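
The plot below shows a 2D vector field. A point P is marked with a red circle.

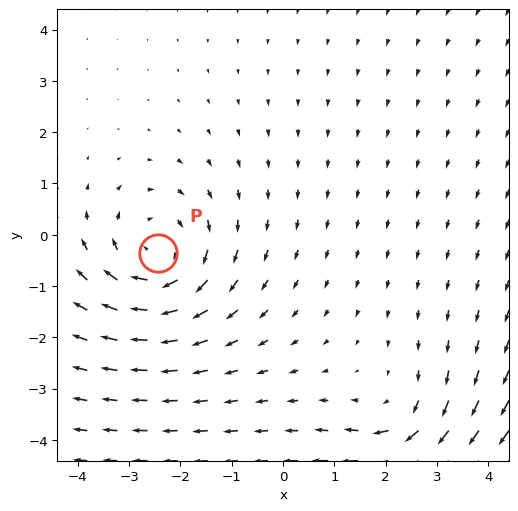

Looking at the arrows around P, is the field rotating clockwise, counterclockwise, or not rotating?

clockwise

Near P at (-2.4, -0.4) the arrows circulate clockwise. The curl (z-component) there is about -4; negative curl means clockwise rotation.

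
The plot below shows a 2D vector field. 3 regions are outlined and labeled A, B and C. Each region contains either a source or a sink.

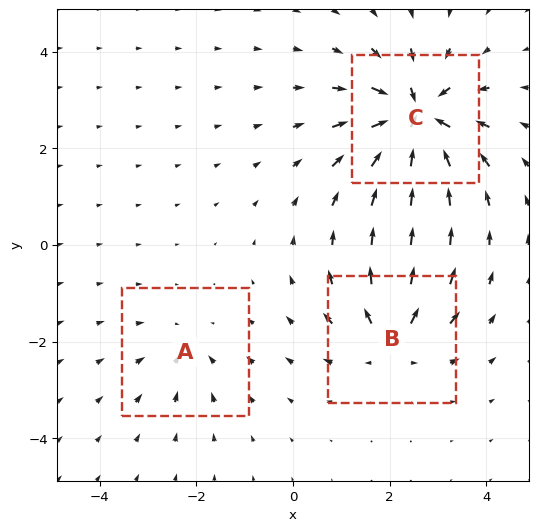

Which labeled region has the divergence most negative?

Divergence at each region's feature centre — A: about -2, B: about +4, C: about -6. Region C is most negative.

C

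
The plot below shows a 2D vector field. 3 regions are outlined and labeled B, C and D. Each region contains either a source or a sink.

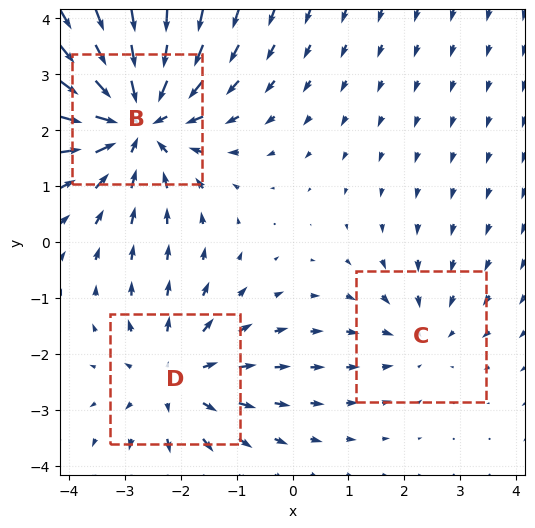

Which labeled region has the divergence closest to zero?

Divergence at each region's feature centre — B: about -4, C: about -2, D: about +3. Region C is closest to zero.

C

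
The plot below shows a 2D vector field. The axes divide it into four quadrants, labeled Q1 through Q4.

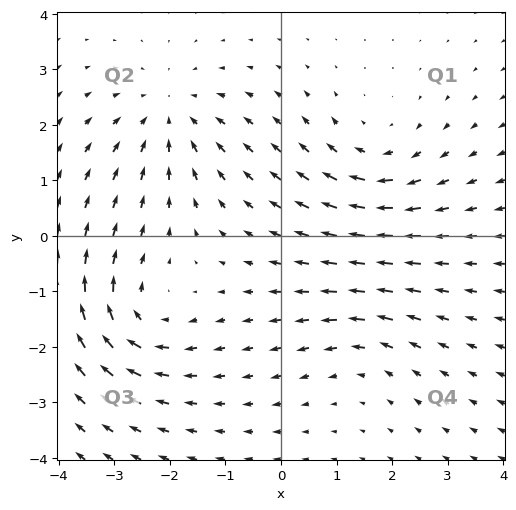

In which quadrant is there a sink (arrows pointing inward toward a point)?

Q2

The sink sits at approximately (-2.0, 2.2), which lies in quadrant Q2. The divergence there is about -4, negative as expected for a sink.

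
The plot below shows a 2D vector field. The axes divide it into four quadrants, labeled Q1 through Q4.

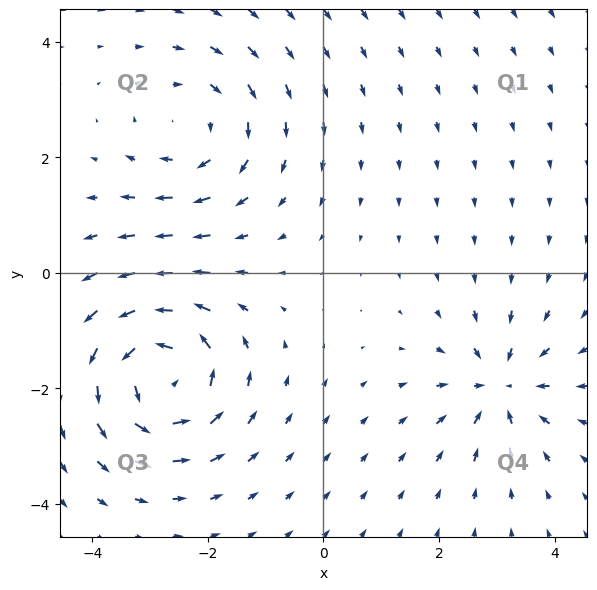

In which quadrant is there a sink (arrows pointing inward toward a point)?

Q4

The sink sits at approximately (3.1, -2.0), which lies in quadrant Q4. The divergence there is about -3, negative as expected for a sink.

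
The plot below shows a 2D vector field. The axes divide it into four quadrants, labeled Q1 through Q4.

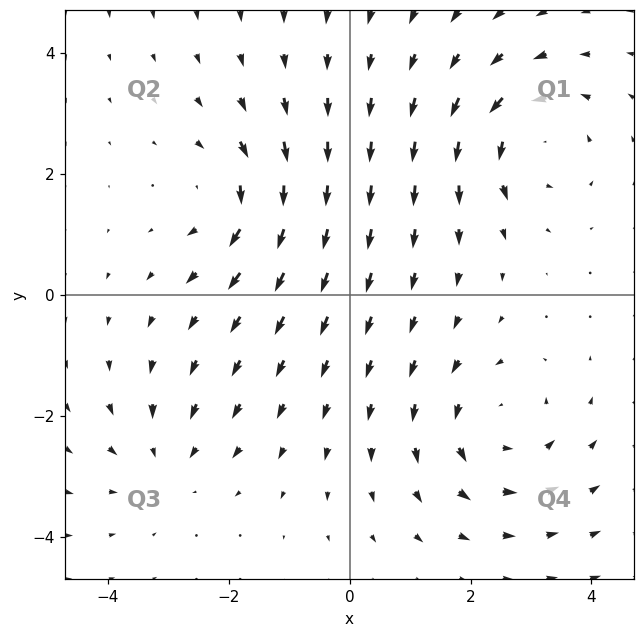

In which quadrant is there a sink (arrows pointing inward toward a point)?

Q3

The sink sits at approximately (-3.1, -2.7), which lies in quadrant Q3. The divergence there is about -3, negative as expected for a sink.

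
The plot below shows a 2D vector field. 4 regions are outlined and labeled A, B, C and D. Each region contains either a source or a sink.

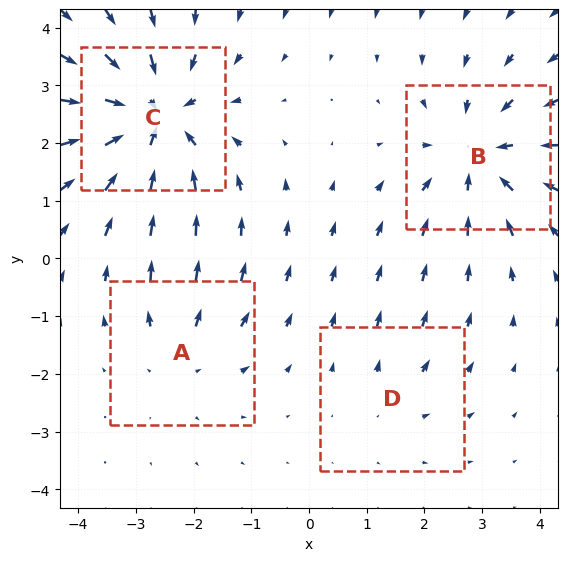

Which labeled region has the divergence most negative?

Divergence at each region's feature centre — A: about +3, B: about -5, C: about -6, D: about +2. Region C is most negative.

C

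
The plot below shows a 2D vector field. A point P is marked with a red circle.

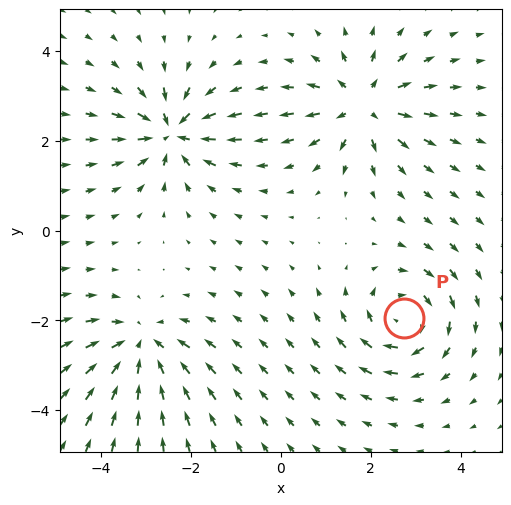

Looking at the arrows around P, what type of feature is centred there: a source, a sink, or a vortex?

vortex

At P (2.7, -1.9) the arrows circulate clockwise. Divergence ≈0, curl about -5 — near-zero divergence with nonzero curl is a vortex.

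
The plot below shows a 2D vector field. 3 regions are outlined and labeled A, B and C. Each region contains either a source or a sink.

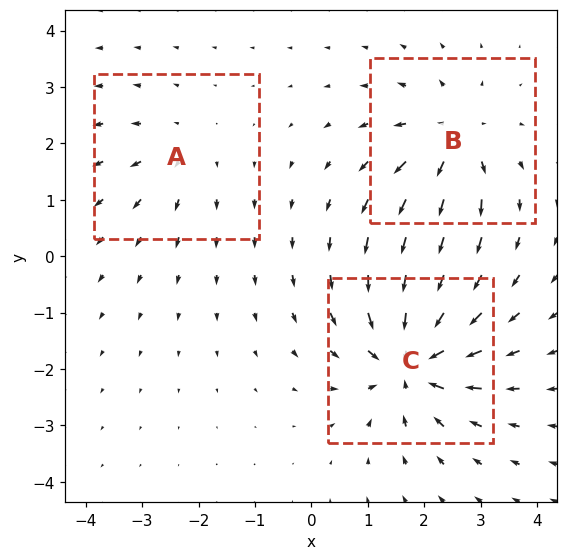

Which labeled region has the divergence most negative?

C

Divergence at each region's feature centre — A: about +2, B: about +4, C: about -6. Region C is most negative.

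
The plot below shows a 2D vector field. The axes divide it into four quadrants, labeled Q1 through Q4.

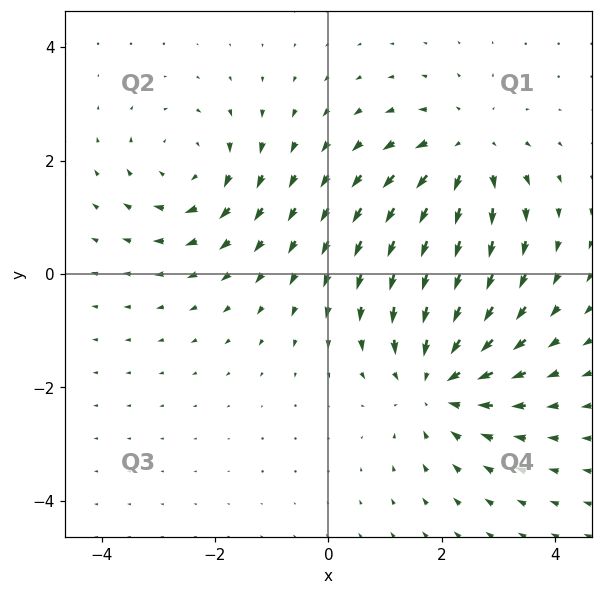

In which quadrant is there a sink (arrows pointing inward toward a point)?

The sink sits at approximately (1.9, -1.9), which lies in quadrant Q4. The divergence there is about -4, negative as expected for a sink.

Q4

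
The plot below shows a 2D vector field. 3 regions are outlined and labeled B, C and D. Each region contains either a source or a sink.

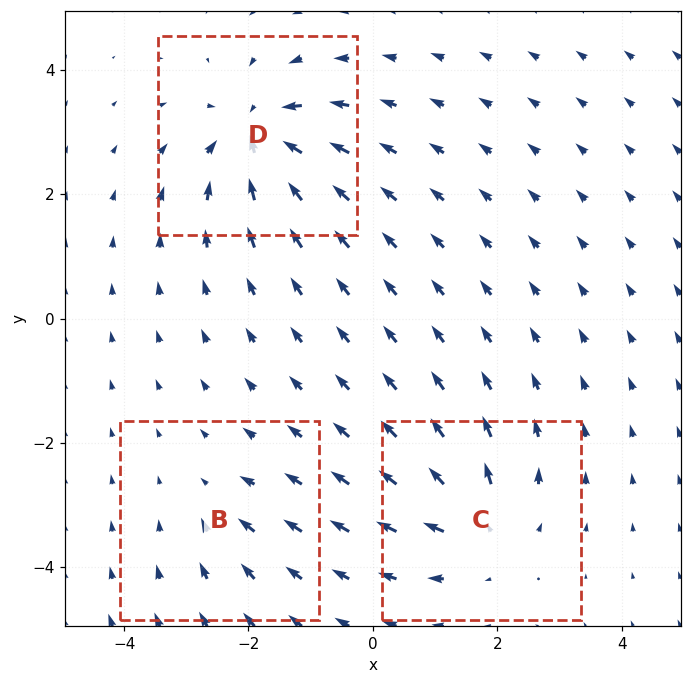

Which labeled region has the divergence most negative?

D

Divergence at each region's feature centre — B: about -2, C: about +4, D: about -6. Region D is most negative.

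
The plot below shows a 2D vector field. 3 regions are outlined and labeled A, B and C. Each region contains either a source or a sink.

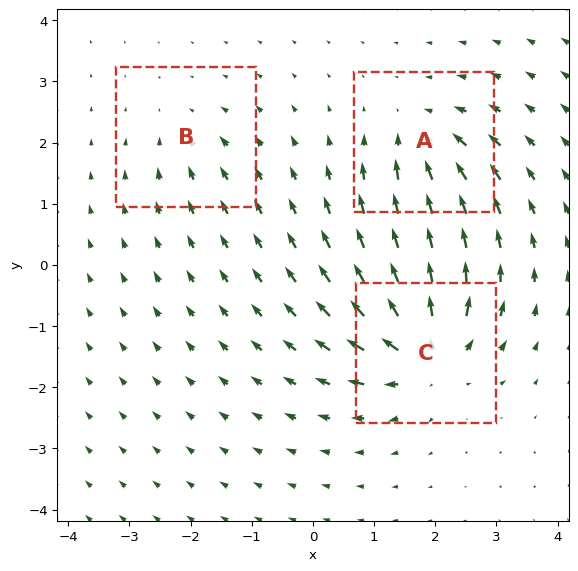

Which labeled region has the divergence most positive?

C

Divergence at each region's feature centre — A: about -4, B: about -2, C: about +6. Region C is most positive.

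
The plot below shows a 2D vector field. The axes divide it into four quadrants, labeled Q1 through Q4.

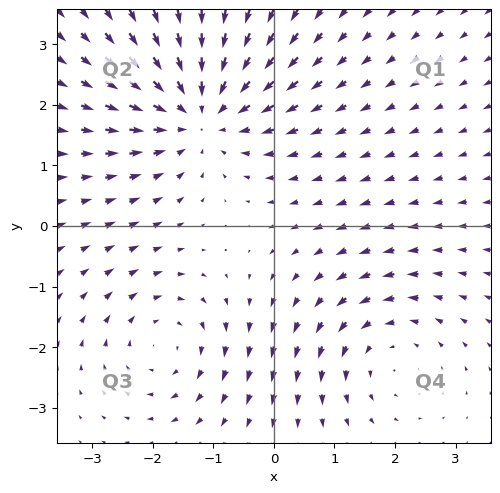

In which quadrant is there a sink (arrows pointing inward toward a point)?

Q2

The sink sits at approximately (-1.2, 1.9), which lies in quadrant Q2. The divergence there is about -4, negative as expected for a sink.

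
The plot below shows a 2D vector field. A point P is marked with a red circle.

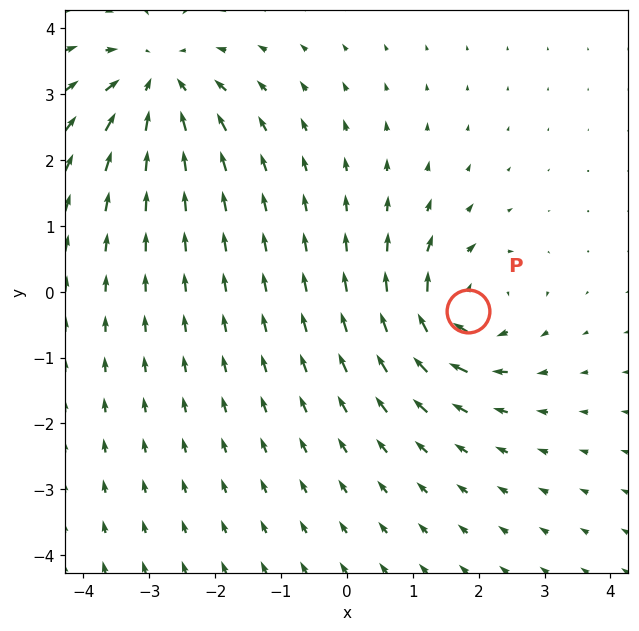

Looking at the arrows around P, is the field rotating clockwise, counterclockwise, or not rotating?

clockwise

Near P at (1.8, -0.3) the arrows circulate clockwise. The curl (z-component) there is about -6; negative curl means clockwise rotation.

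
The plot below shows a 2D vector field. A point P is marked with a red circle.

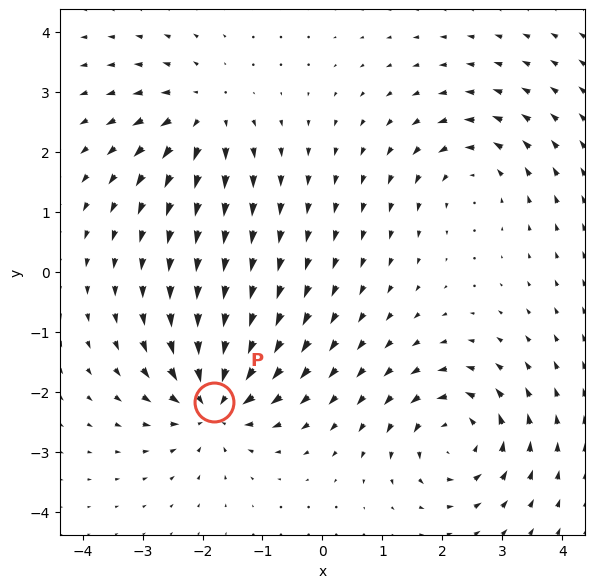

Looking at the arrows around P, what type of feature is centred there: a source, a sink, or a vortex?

At P (-1.8, -2.2) the arrows converge inward. Divergence about -5, curl ≈0 — negative divergence with near-zero curl is a sink.

sink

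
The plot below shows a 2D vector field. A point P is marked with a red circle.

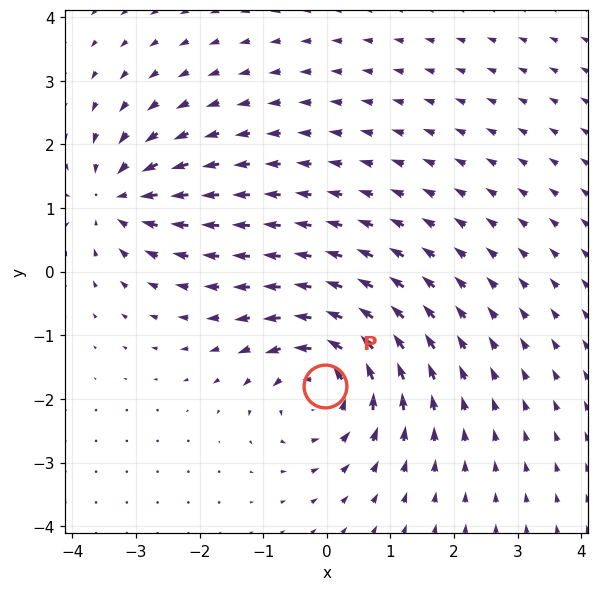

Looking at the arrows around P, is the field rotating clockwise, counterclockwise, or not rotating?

counterclockwise

Near P at (-0.0, -1.8) the arrows circulate counterclockwise. The curl (z-component) there is about +4; positive curl means counterclockwise rotation.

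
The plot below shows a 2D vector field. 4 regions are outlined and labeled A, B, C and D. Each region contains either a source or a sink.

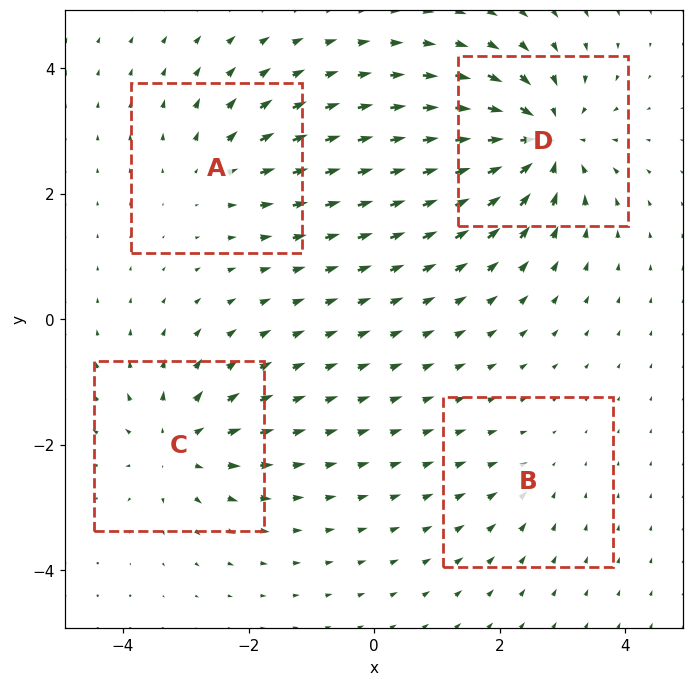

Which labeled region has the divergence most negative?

D

Divergence at each region's feature centre — A: about +4, B: about -2, C: about +5, D: about -7. Region D is most negative.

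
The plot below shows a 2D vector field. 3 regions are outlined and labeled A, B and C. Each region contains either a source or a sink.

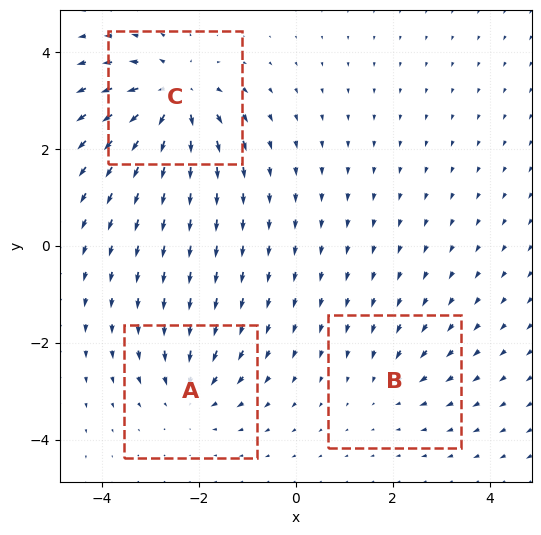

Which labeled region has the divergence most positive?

C

Divergence at each region's feature centre — A: about -3, B: about -2, C: about +5. Region C is most positive.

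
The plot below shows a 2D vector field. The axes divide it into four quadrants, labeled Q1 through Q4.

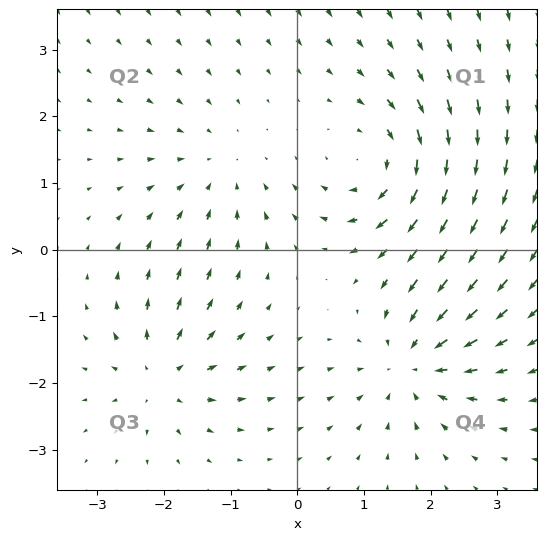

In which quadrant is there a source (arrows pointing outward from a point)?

The source sits at approximately (-2.0, -1.9), which lies in quadrant Q3. The divergence there is about +4, positive as expected for a source.

Q3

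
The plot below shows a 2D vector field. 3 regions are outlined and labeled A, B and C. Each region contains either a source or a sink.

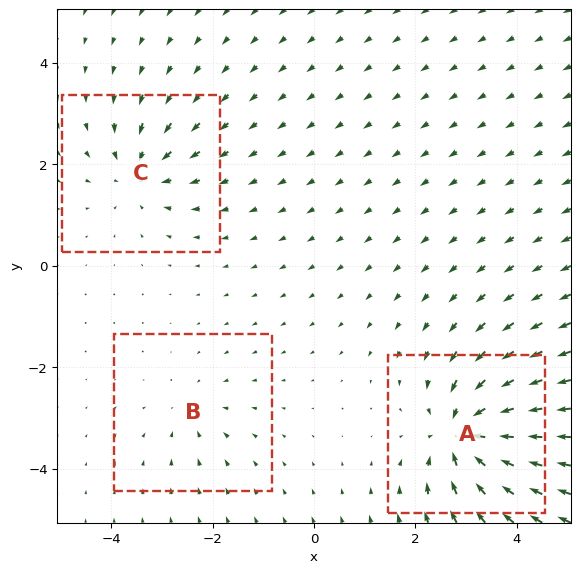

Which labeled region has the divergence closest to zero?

Divergence at each region's feature centre — A: about -6, B: about -2, C: about -4. Region B is closest to zero.

B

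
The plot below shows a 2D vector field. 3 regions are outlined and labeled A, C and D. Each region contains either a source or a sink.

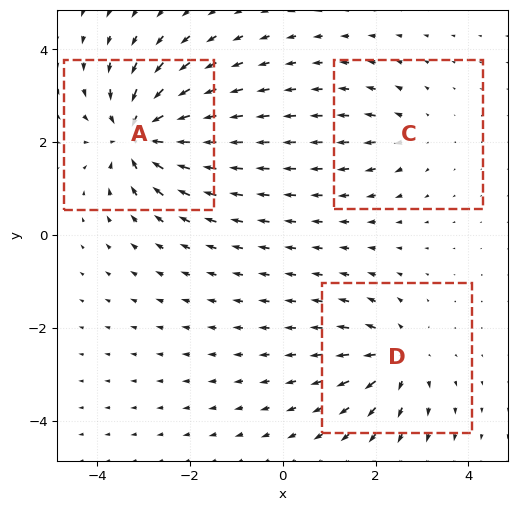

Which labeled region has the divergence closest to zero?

C

Divergence at each region's feature centre — A: about -7, C: about +3, D: about +4. Region C is closest to zero.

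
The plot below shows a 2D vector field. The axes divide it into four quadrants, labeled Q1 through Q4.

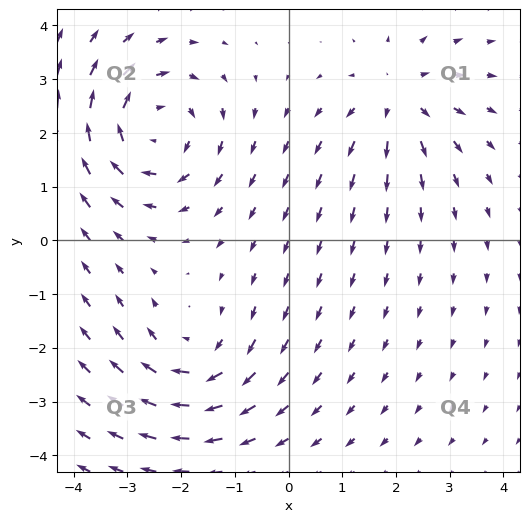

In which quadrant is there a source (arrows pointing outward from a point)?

The source sits at approximately (2.0, 2.6), which lies in quadrant Q1. The divergence there is about +3, positive as expected for a source.

Q1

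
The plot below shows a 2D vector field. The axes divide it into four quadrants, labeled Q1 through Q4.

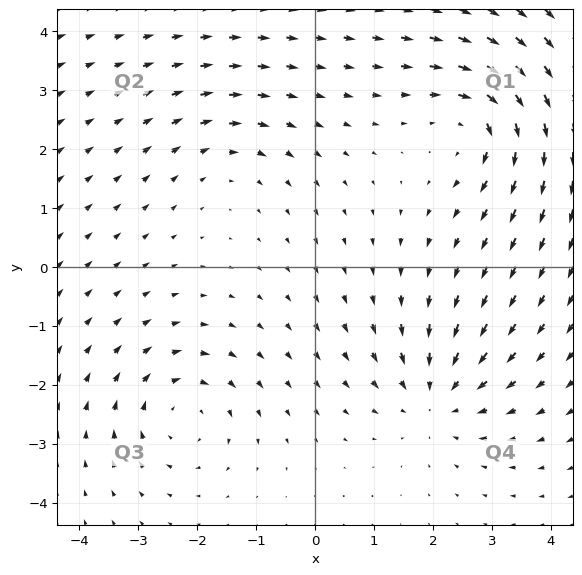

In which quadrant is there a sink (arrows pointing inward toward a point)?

The sink sits at approximately (2.1, -2.2), which lies in quadrant Q4. The divergence there is about -4, negative as expected for a sink.

Q4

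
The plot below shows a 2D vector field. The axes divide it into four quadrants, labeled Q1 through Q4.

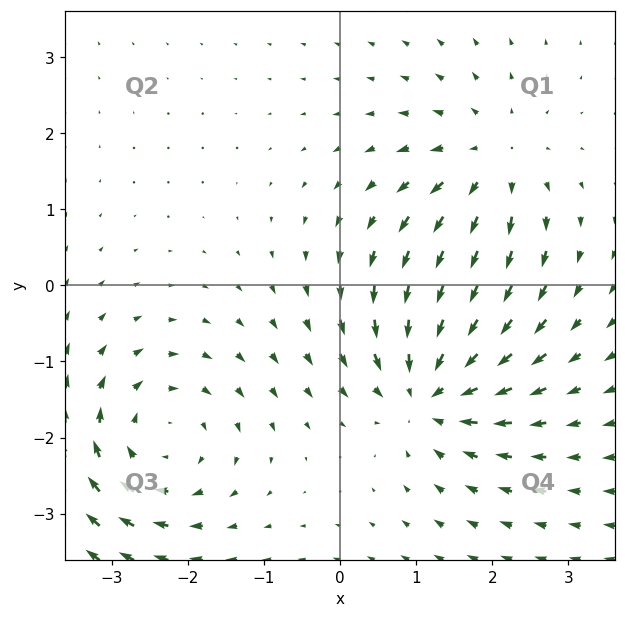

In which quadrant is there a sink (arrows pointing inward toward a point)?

The sink sits at approximately (1.2, -1.4), which lies in quadrant Q4. The divergence there is about -6, negative as expected for a sink.

Q4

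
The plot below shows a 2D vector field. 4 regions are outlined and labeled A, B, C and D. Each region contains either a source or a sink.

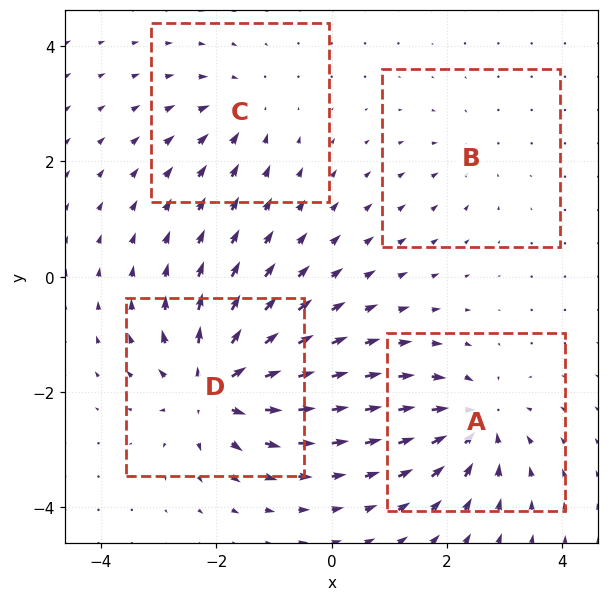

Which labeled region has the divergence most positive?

Divergence at each region's feature centre — A: about -6, B: about -2, C: about -4, D: about +8. Region D is most positive.

D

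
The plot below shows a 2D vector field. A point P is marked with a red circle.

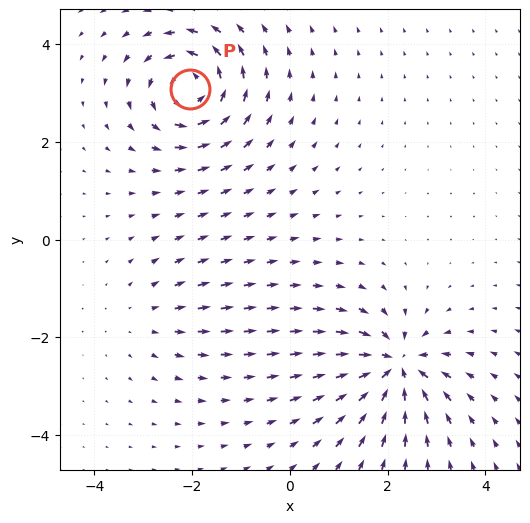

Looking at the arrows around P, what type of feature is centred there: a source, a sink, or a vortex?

vortex

At P (-2.0, 3.1) the arrows circulate counterclockwise. Divergence ≈0, curl about +6 — near-zero divergence with nonzero curl is a vortex.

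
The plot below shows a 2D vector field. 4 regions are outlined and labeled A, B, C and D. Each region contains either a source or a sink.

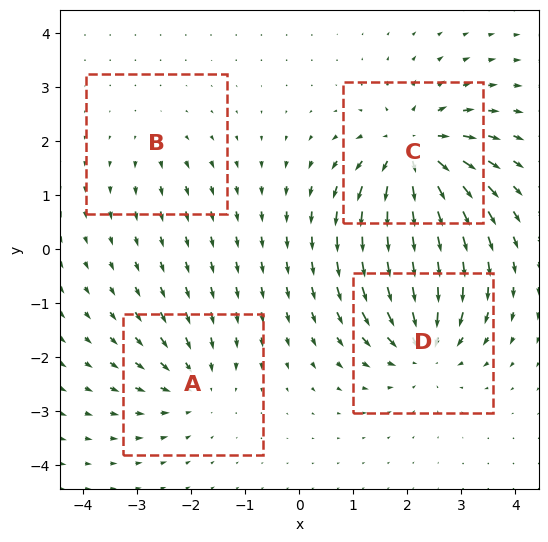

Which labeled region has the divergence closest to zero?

Divergence at each region's feature centre — A: about -4, B: about +2, C: about +7, D: about -6. Region B is closest to zero.

B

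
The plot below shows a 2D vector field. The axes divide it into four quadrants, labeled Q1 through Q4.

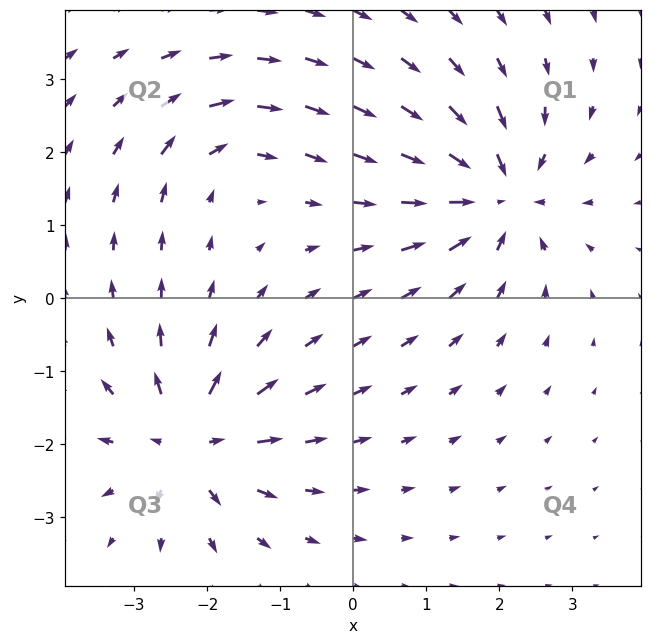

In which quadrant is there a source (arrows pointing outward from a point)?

Q3

The source sits at approximately (-2.2, -2.0), which lies in quadrant Q3. The divergence there is about +6, positive as expected for a source.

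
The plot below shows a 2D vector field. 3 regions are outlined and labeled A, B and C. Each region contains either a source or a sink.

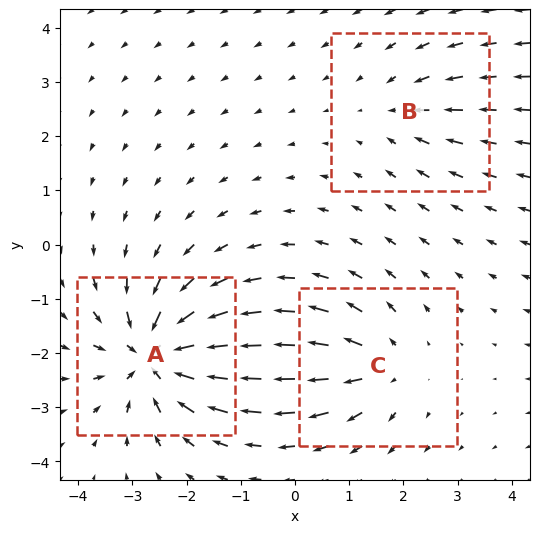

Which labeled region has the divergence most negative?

Divergence at each region's feature centre — A: about -6, B: about -2, C: about +4. Region A is most negative.

A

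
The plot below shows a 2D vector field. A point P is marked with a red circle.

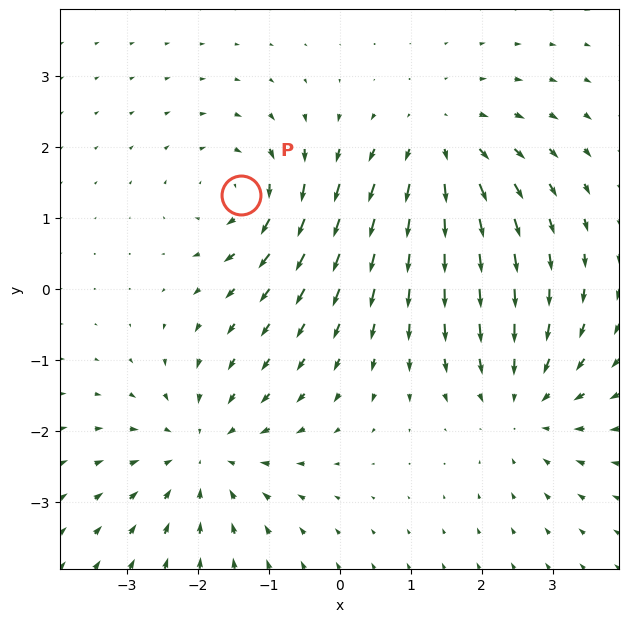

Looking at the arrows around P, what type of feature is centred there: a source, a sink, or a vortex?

vortex

At P (-1.4, 1.3) the arrows circulate clockwise. Divergence ≈0, curl about -4 — near-zero divergence with nonzero curl is a vortex.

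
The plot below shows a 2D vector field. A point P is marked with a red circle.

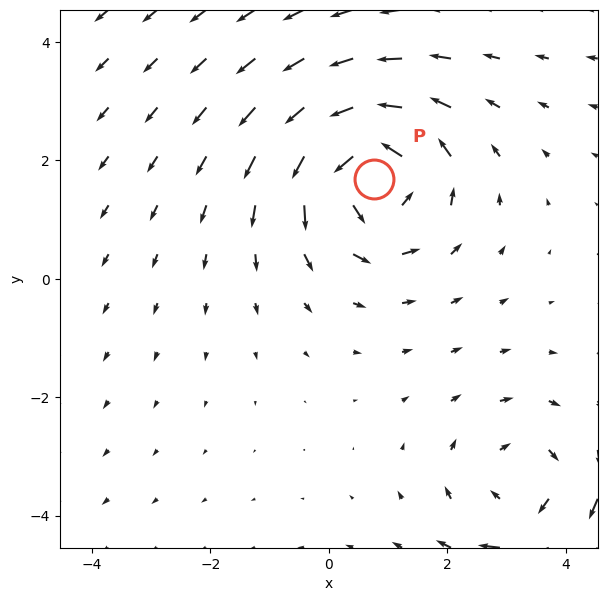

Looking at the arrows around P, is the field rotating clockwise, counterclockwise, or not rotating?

counterclockwise

Near P at (0.8, 1.7) the arrows circulate counterclockwise. The curl (z-component) there is about +5; positive curl means counterclockwise rotation.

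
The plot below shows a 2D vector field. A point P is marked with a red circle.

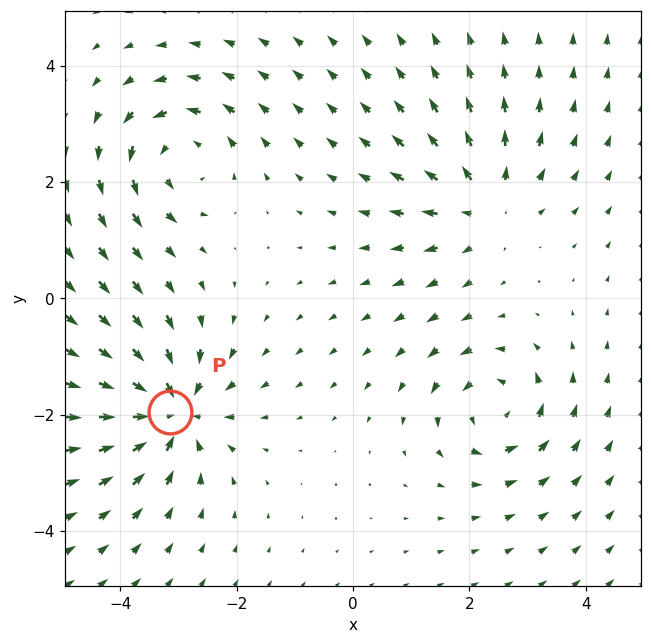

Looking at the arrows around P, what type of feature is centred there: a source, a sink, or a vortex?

At P (-3.1, -1.9) the arrows converge inward. Divergence about -5, curl ≈0 — negative divergence with near-zero curl is a sink.

sink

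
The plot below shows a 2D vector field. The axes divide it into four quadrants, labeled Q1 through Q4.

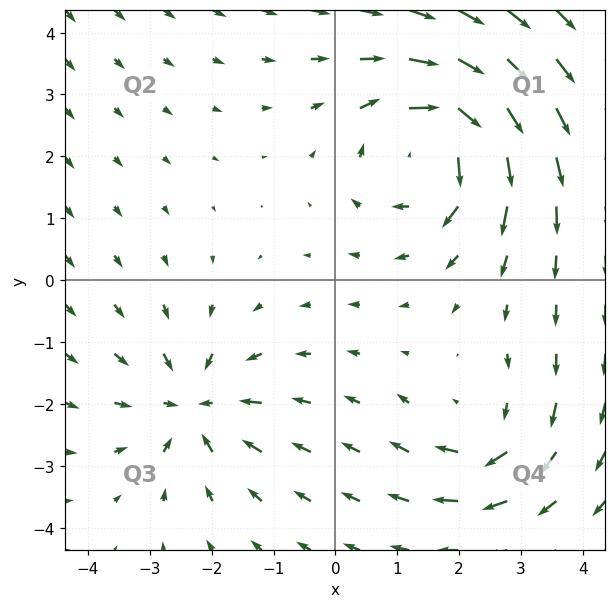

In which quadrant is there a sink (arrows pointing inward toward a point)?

Q3

The sink sits at approximately (-2.3, -2.0), which lies in quadrant Q3. The divergence there is about -4, negative as expected for a sink.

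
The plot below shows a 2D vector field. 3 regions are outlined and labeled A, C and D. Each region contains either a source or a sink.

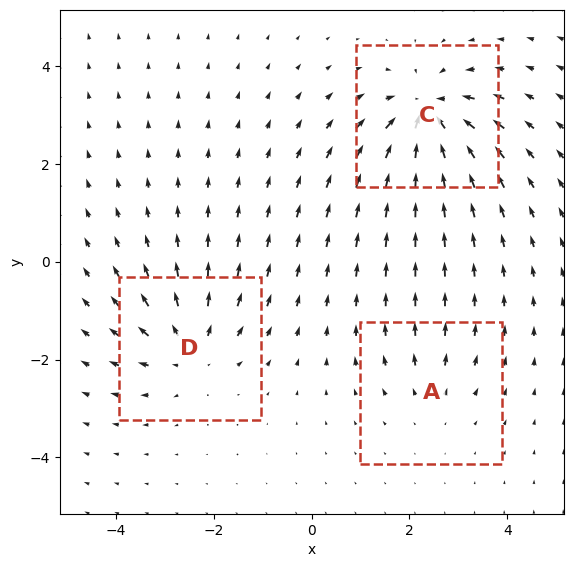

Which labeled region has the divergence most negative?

C

Divergence at each region's feature centre — A: about +2, C: about -5, D: about +4. Region C is most negative.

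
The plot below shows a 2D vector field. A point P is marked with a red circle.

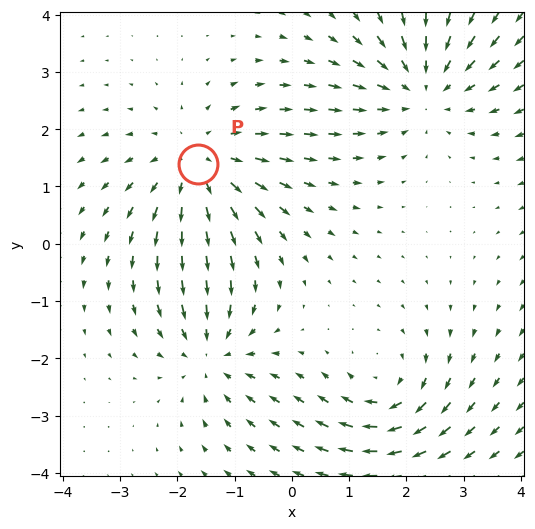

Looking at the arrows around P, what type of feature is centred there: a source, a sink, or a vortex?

At P (-1.6, 1.4) the arrows spread outward. Divergence about +4, curl ≈0 — positive divergence with near-zero curl is a source.

source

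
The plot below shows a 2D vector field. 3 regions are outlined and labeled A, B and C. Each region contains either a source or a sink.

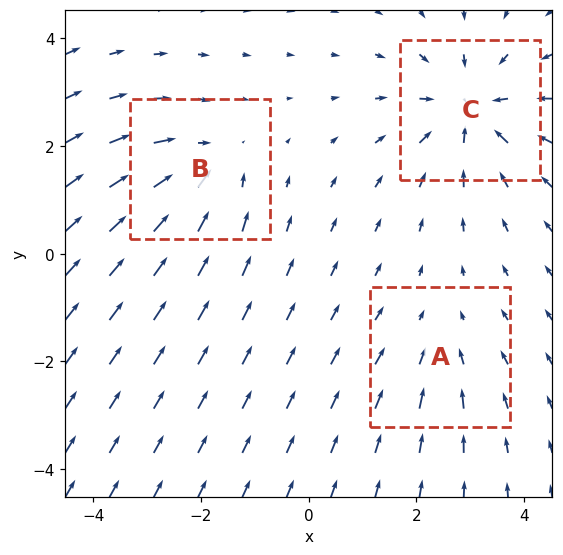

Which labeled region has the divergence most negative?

C

Divergence at each region's feature centre — A: about -2, B: about -3, C: about -4. Region C is most negative.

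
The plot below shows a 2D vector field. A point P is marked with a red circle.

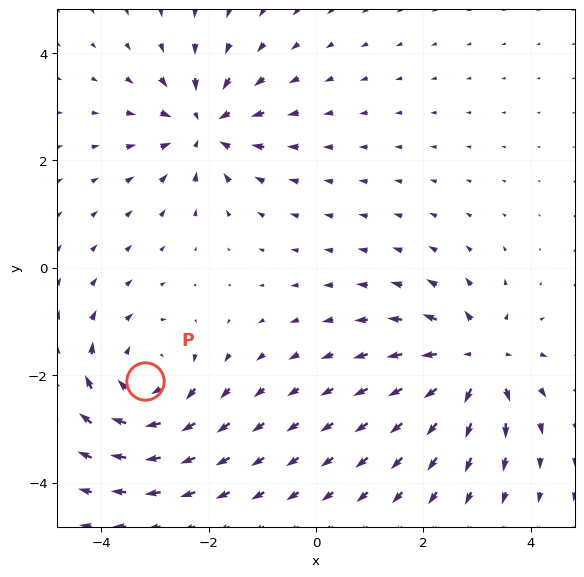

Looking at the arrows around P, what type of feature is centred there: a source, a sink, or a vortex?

vortex

At P (-3.2, -2.1) the arrows circulate clockwise. Divergence ≈0, curl about -5 — near-zero divergence with nonzero curl is a vortex.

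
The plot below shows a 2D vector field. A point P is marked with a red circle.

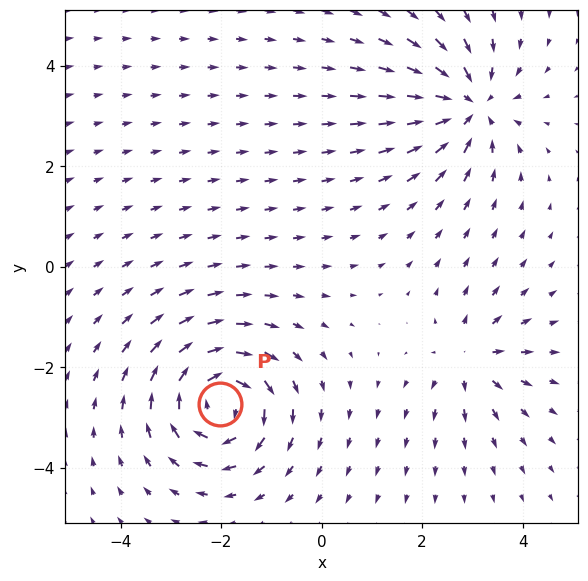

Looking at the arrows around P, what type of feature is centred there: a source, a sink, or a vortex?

At P (-2.0, -2.7) the arrows circulate clockwise. Divergence ≈0, curl about -6 — near-zero divergence with nonzero curl is a vortex.

vortex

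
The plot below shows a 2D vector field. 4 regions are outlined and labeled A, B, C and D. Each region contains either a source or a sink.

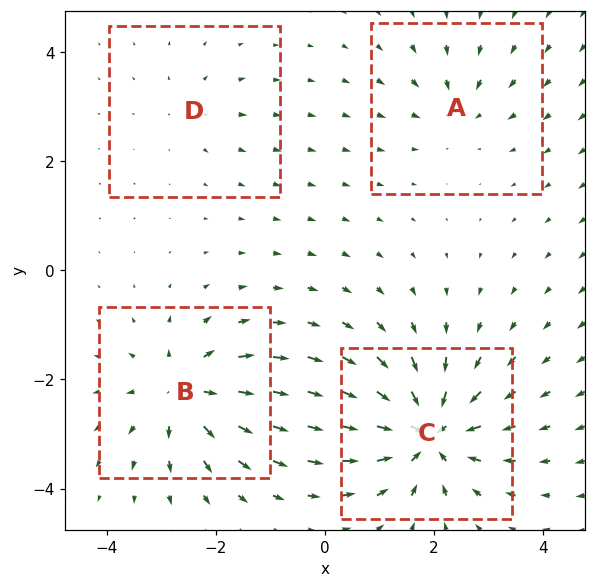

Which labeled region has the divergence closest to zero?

D

Divergence at each region's feature centre — A: about -4, B: about +6, C: about -8, D: about +2. Region D is closest to zero.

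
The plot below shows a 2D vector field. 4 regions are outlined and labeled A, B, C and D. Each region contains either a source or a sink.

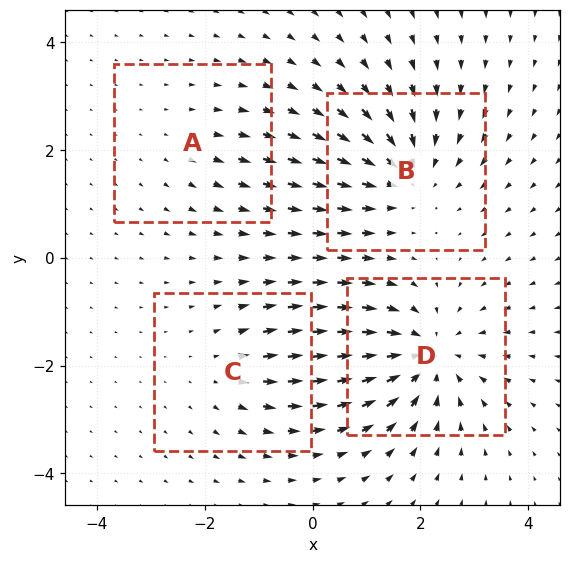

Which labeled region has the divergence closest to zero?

Divergence at each region's feature centre — A: about +2, B: about -5, C: about +3, D: about -6. Region A is closest to zero.

A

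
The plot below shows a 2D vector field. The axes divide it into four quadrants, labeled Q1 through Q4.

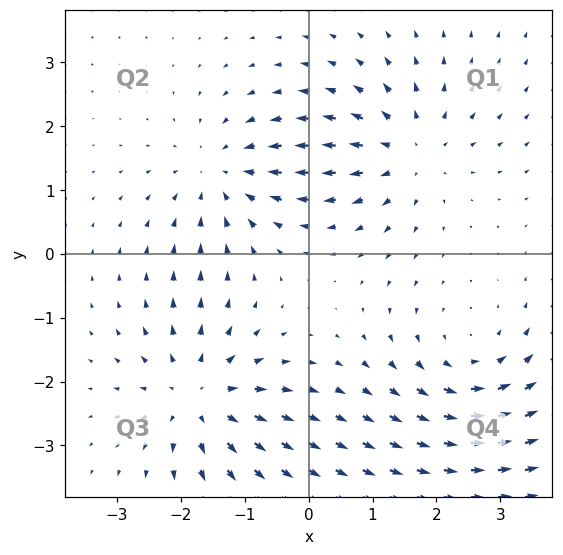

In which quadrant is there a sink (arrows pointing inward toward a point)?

Q2

The sink sits at approximately (-1.3, 1.2), which lies in quadrant Q2. The divergence there is about -4, negative as expected for a sink.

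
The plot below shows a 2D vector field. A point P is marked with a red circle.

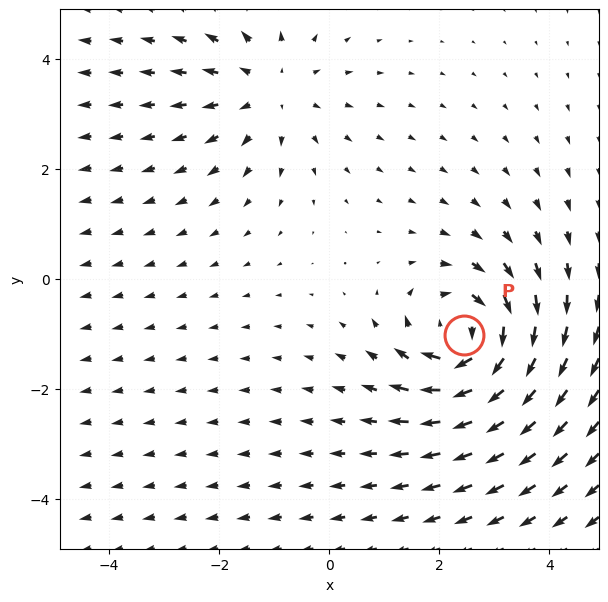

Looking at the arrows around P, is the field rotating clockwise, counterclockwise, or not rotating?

clockwise

Near P at (2.4, -1.0) the arrows circulate clockwise. The curl (z-component) there is about -4; negative curl means clockwise rotation.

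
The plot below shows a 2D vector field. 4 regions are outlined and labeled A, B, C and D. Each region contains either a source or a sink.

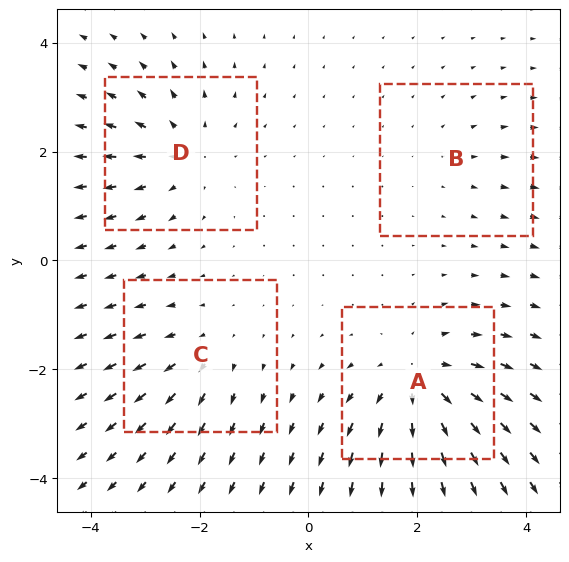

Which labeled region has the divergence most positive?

A

Divergence at each region's feature centre — A: about +6, B: about +2, C: about +3, D: about +4. Region A is most positive.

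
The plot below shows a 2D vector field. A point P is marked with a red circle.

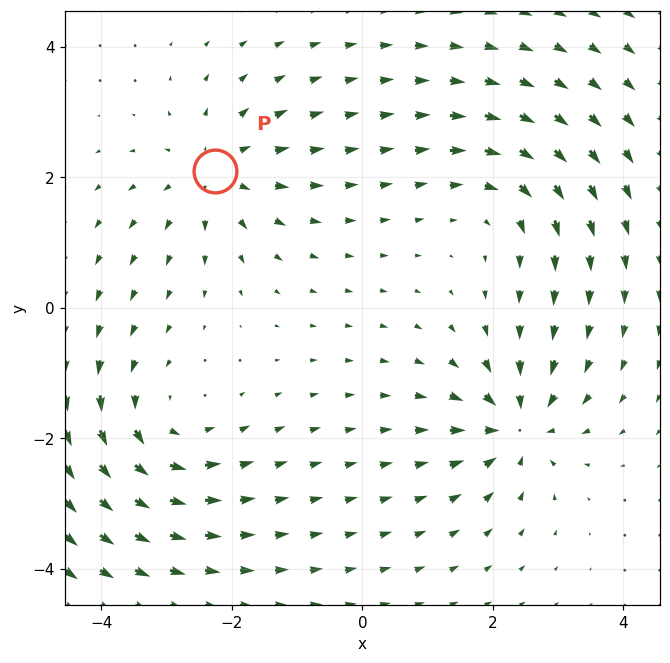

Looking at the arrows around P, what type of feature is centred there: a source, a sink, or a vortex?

At P (-2.3, 2.1) the arrows spread outward. Divergence about +3, curl ≈0 — positive divergence with near-zero curl is a source.

source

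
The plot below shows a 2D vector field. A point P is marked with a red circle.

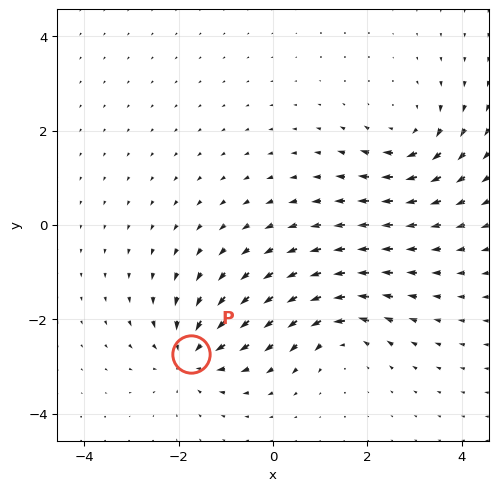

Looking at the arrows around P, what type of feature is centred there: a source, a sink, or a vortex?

At P (-1.7, -2.7) the arrows converge inward. Divergence about -6, curl ≈0 — negative divergence with near-zero curl is a sink.

sink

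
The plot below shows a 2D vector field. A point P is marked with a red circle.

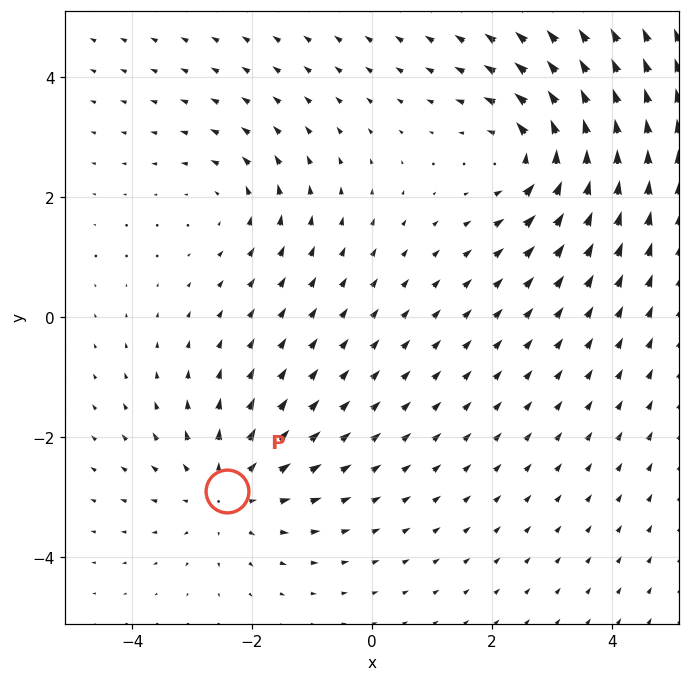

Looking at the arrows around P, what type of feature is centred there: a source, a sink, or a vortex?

source

At P (-2.4, -2.9) the arrows spread outward. Divergence about +4, curl ≈0 — positive divergence with near-zero curl is a source.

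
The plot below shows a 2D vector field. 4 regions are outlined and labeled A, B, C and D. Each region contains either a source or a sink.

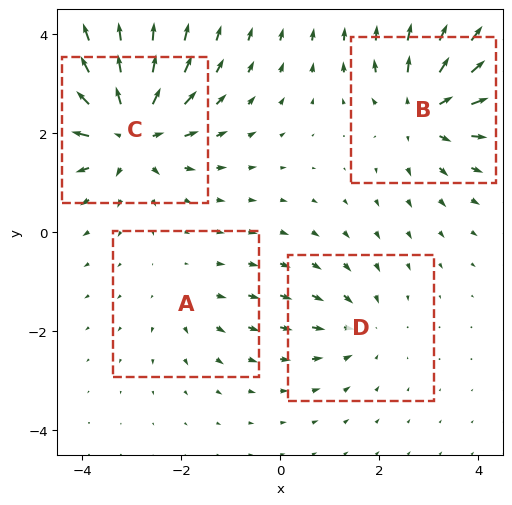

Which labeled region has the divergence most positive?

Divergence at each region's feature centre — A: about +2, B: about +6, C: about +7, D: about -3. Region C is most positive.

C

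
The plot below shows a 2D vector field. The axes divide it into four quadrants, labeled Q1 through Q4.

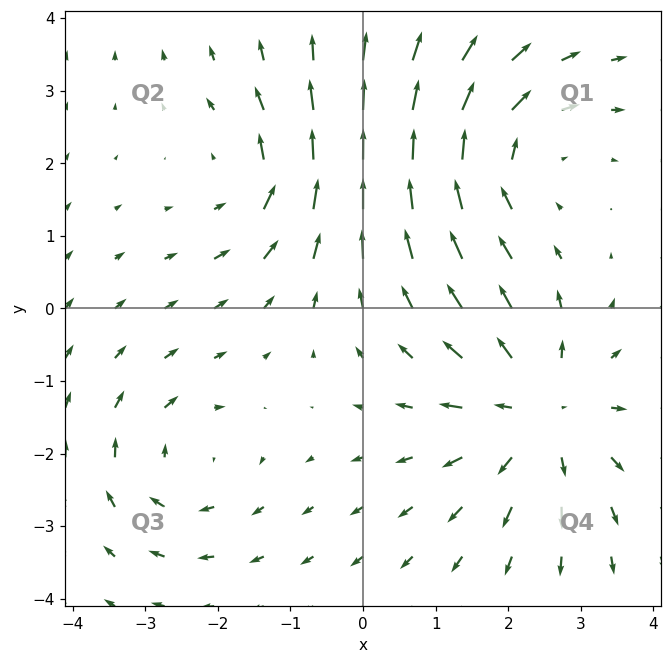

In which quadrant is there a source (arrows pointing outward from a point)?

Q4

The source sits at approximately (2.4, -1.4), which lies in quadrant Q4. The divergence there is about +4, positive as expected for a source.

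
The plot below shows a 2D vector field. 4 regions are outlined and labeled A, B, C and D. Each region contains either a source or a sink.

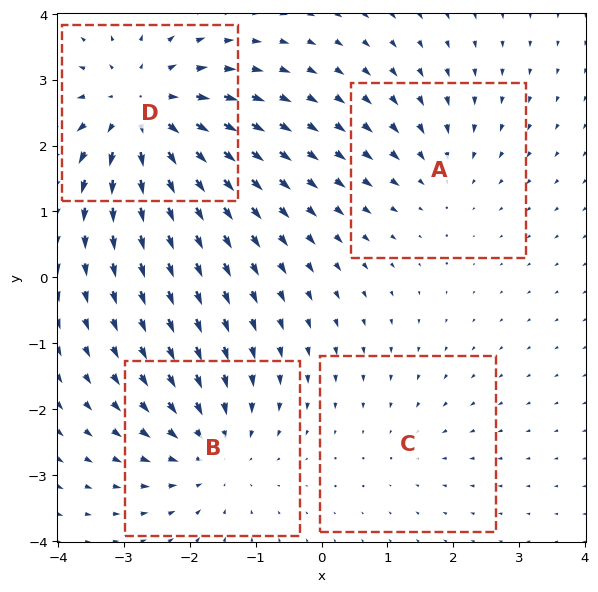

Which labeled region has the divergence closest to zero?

C

Divergence at each region's feature centre — A: about -3, B: about -4, C: about -2, D: about +6. Region C is closest to zero.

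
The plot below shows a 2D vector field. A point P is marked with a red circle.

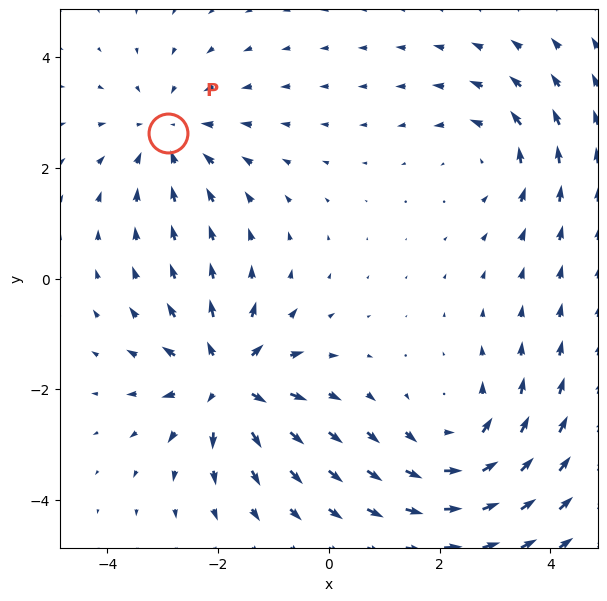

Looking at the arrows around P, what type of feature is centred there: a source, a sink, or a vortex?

At P (-2.9, 2.6) the arrows converge inward. Divergence about -3, curl ≈0 — negative divergence with near-zero curl is a sink.

sink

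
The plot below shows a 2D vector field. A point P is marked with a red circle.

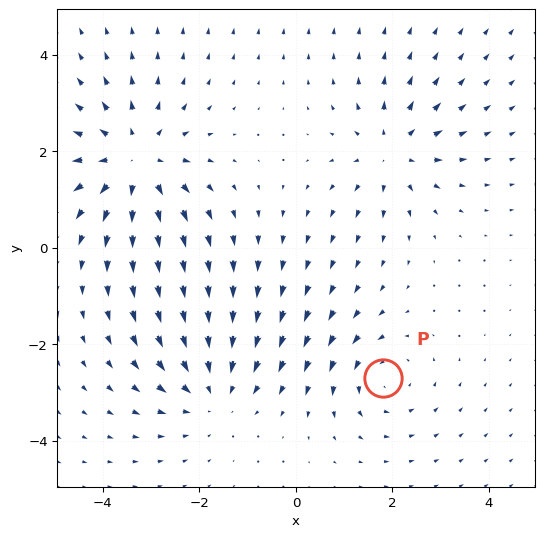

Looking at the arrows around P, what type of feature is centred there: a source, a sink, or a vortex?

At P (1.8, -2.7) the arrows circulate counterclockwise. Divergence ≈0, curl about +3 — near-zero divergence with nonzero curl is a vortex.

vortex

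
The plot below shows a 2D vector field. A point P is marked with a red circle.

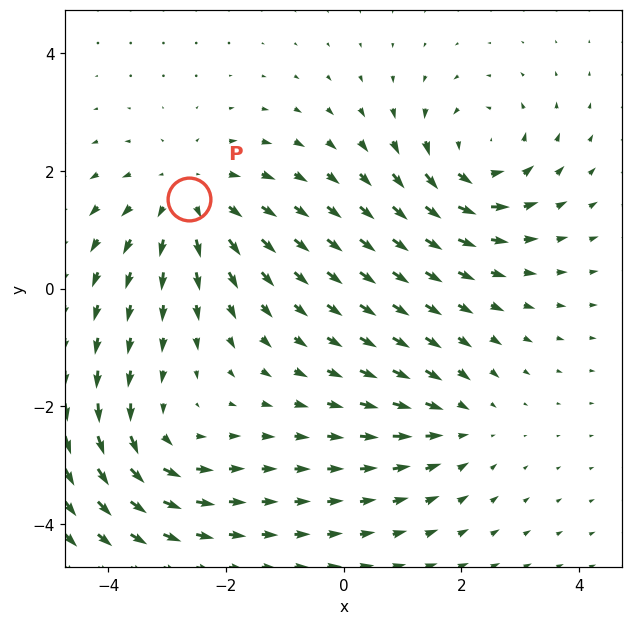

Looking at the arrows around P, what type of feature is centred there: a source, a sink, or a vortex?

source

At P (-2.6, 1.5) the arrows spread outward. Divergence about +3, curl ≈0 — positive divergence with near-zero curl is a source.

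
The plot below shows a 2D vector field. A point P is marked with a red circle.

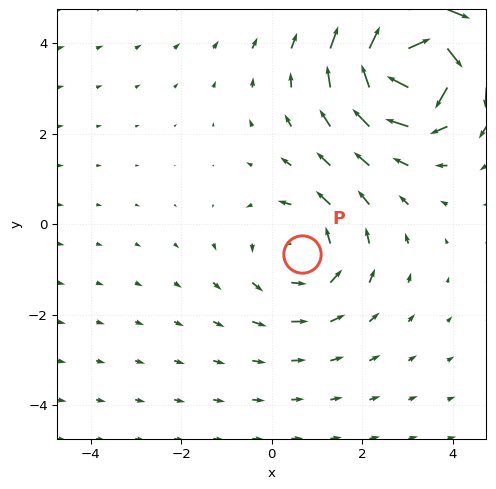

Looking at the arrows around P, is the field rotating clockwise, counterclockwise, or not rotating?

Near P at (0.7, -0.7) the arrows circulate counterclockwise. The curl (z-component) there is about +3; positive curl means counterclockwise rotation.

counterclockwise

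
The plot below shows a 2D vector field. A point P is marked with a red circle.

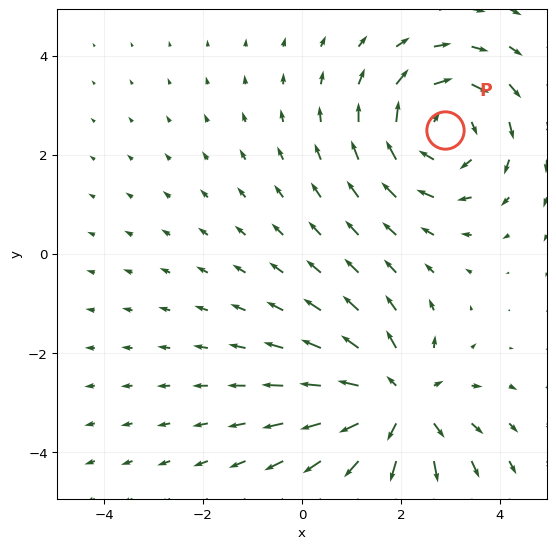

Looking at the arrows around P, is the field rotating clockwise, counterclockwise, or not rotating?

Near P at (2.9, 2.5) the arrows circulate clockwise. The curl (z-component) there is about -3; negative curl means clockwise rotation.

clockwise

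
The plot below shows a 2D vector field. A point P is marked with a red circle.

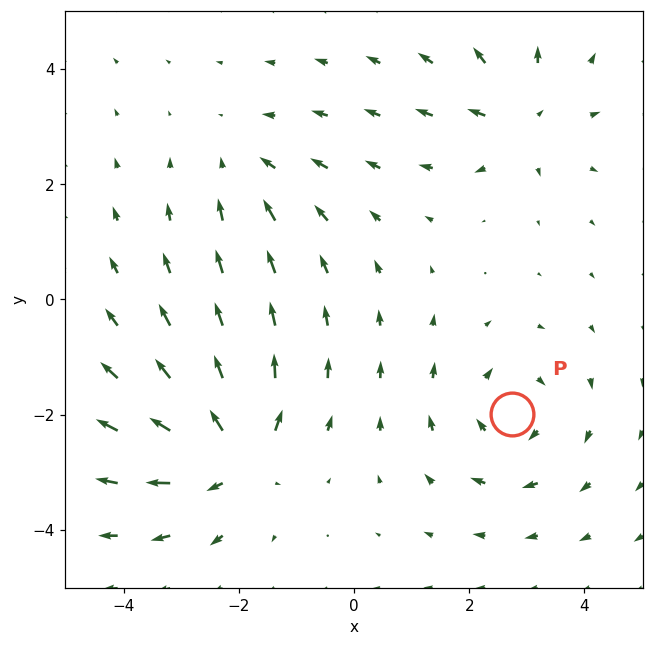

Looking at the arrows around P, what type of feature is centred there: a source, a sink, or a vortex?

At P (2.7, -2.0) the arrows circulate clockwise. Divergence ≈0, curl about -4 — near-zero divergence with nonzero curl is a vortex.

vortex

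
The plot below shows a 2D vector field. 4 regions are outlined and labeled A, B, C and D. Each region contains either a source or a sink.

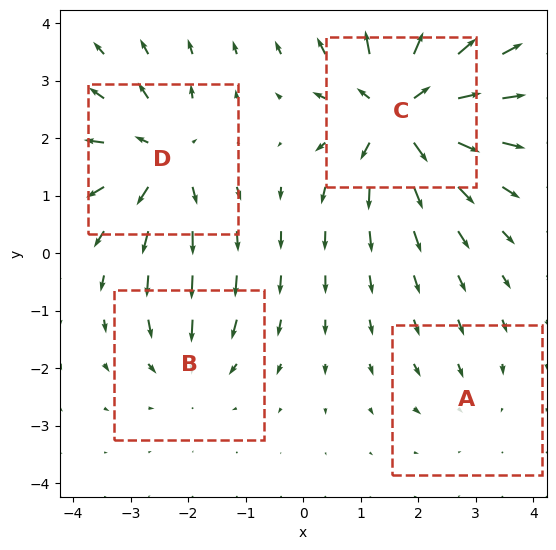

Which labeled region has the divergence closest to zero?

A

Divergence at each region's feature centre — A: about -2, B: about -3, C: about +8, D: about +5. Region A is closest to zero.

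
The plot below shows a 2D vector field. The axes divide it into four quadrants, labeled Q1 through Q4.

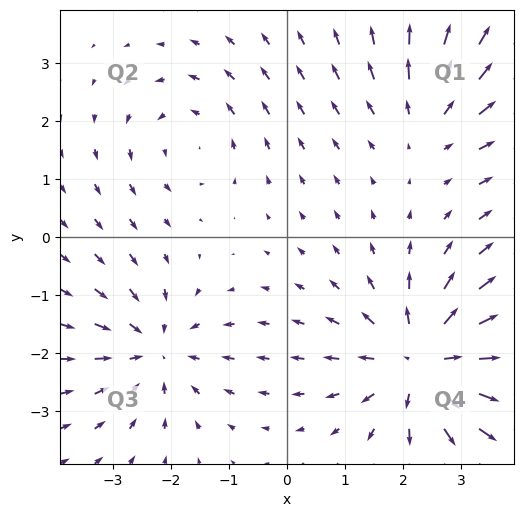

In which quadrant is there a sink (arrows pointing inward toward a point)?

The sink sits at approximately (-2.3, -2.0), which lies in quadrant Q3. The divergence there is about -4, negative as expected for a sink.

Q3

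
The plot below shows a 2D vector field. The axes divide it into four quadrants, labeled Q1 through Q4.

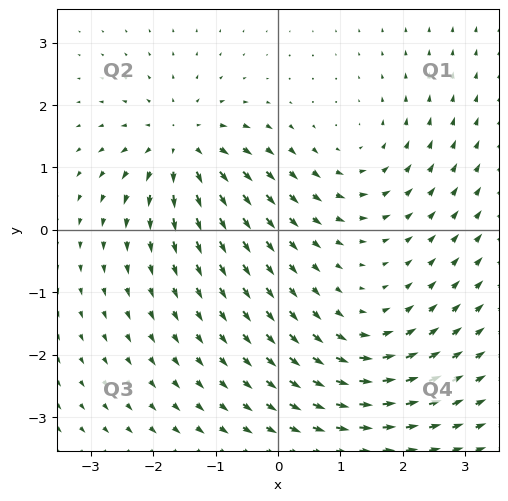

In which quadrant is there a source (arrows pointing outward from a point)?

Q2

The source sits at approximately (-1.5, 1.3), which lies in quadrant Q2. The divergence there is about +6, positive as expected for a source.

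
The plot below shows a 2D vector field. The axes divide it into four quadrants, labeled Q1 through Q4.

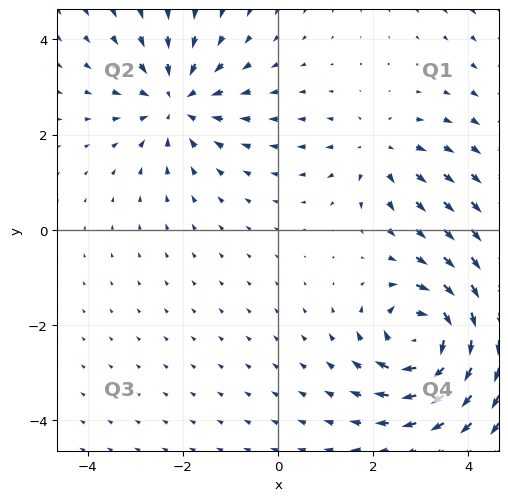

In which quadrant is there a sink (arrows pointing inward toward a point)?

Q2

The sink sits at approximately (-2.1, 2.7), which lies in quadrant Q2. The divergence there is about -4, negative as expected for a sink.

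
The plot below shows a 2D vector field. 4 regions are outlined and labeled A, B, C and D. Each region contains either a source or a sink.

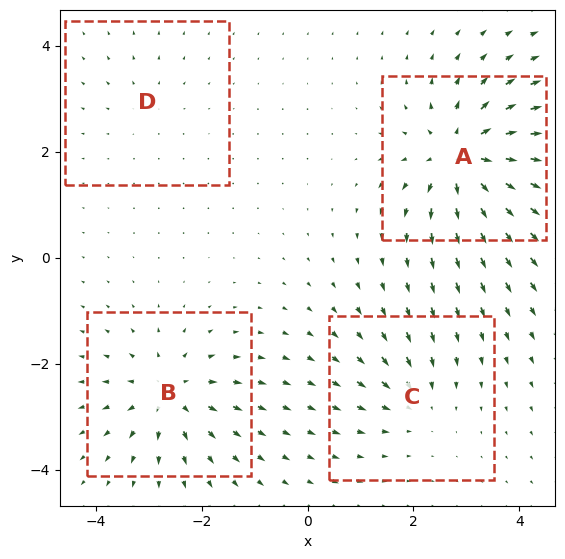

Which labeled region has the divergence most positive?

A

Divergence at each region's feature centre — A: about +9, B: about +6, C: about -4, D: about +2. Region A is most positive.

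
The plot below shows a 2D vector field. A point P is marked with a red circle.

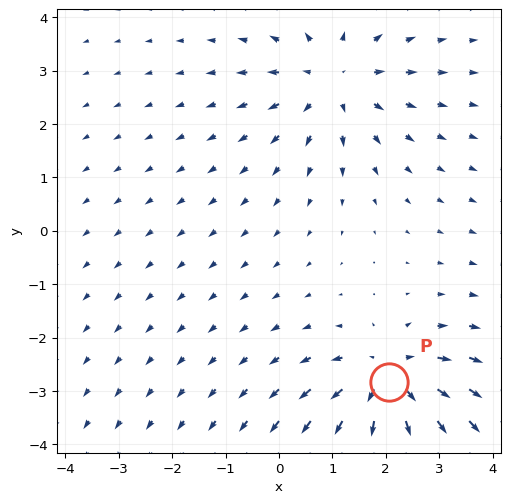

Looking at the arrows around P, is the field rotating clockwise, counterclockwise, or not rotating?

not rotating

Near P at (2.1, -2.8) the arrows show no circulation. The curl there is ≈0.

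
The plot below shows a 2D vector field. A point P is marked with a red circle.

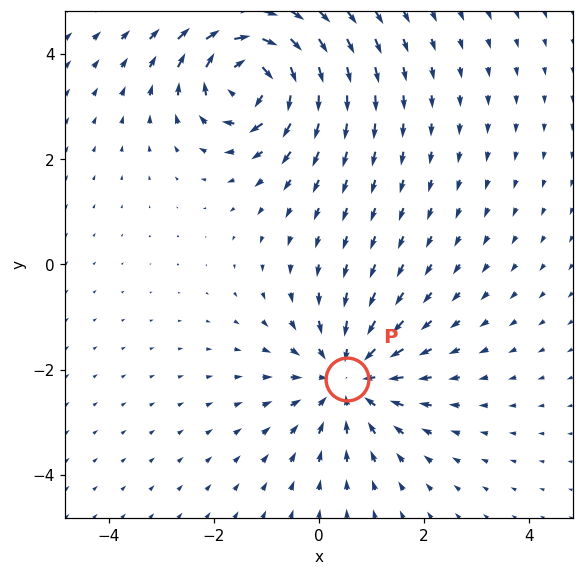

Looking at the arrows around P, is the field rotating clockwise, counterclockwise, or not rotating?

not rotating

Near P at (0.5, -2.2) the arrows show no circulation. The curl there is ≈0.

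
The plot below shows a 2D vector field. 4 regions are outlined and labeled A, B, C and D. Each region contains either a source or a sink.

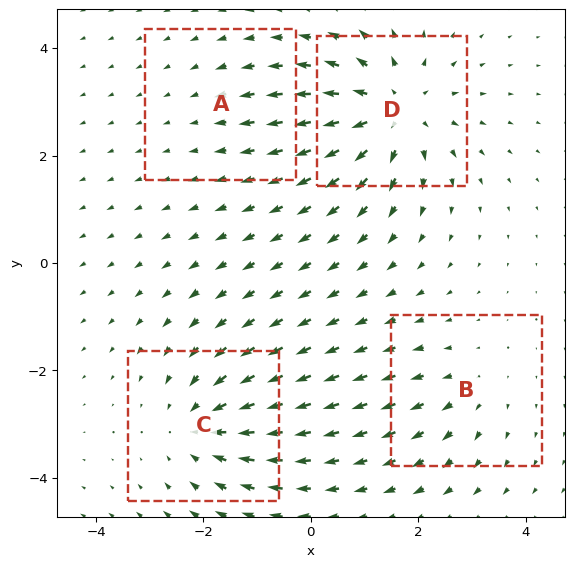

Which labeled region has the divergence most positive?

Divergence at each region's feature centre — A: about -2, B: about +3, C: about -5, D: about +6. Region D is most positive.

D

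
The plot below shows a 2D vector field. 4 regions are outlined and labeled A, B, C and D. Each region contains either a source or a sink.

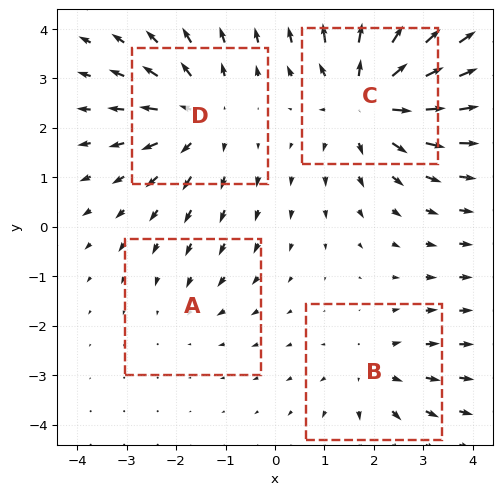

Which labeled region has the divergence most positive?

Divergence at each region's feature centre — A: about -2, B: about +3, C: about +6, D: about +4. Region C is most positive.

C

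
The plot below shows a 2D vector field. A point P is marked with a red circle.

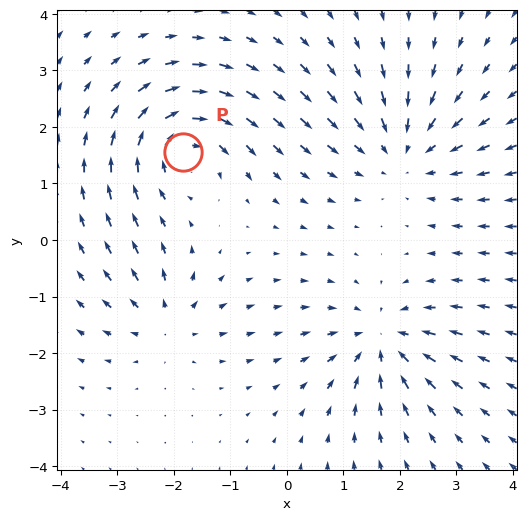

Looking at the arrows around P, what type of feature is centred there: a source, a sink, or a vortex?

vortex

At P (-1.8, 1.6) the arrows circulate clockwise. Divergence ≈0, curl about -6 — near-zero divergence with nonzero curl is a vortex.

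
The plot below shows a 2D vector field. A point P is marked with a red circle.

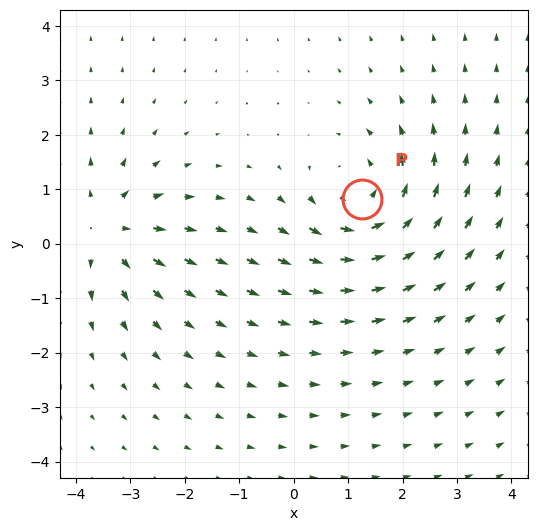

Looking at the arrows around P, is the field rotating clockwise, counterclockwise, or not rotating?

counterclockwise

Near P at (1.2, 0.8) the arrows circulate counterclockwise. The curl (z-component) there is about +5; positive curl means counterclockwise rotation.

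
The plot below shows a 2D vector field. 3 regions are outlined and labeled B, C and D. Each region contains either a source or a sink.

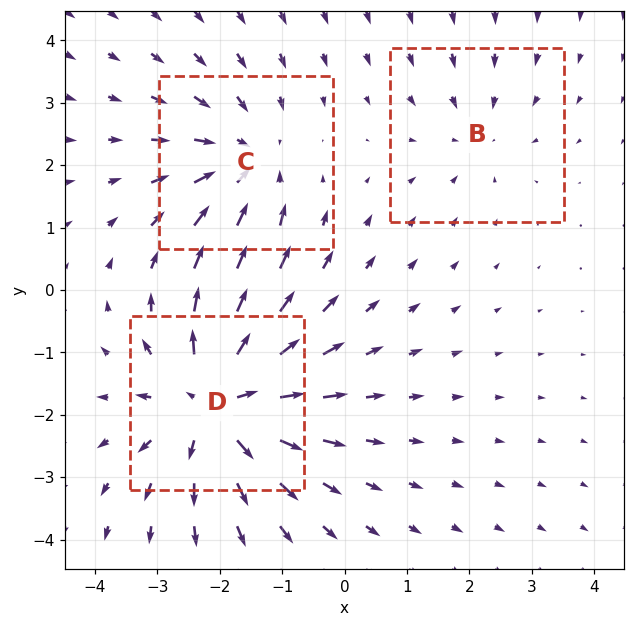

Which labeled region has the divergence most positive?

Divergence at each region's feature centre — B: about -2, C: about -3, D: about +5. Region D is most positive.

D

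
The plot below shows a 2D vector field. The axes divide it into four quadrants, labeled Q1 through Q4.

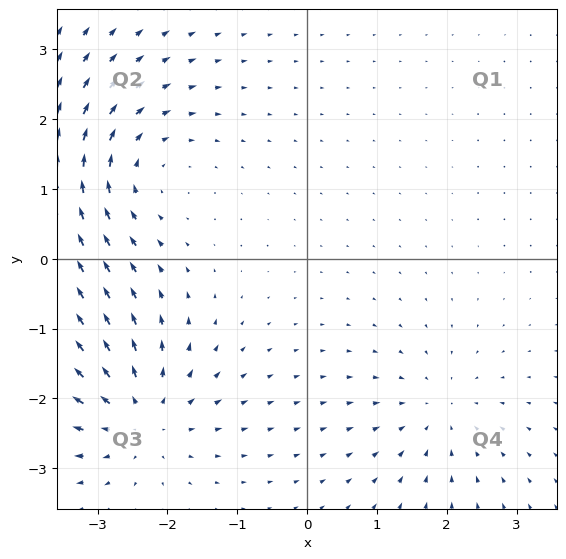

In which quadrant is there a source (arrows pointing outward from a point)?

The source sits at approximately (-2.4, -2.2), which lies in quadrant Q3. The divergence there is about +5, positive as expected for a source.

Q3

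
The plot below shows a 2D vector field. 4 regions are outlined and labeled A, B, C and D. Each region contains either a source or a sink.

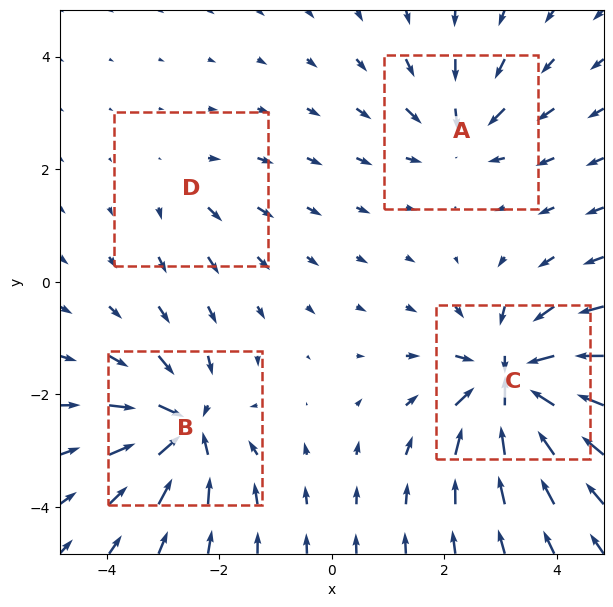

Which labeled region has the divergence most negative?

Divergence at each region's feature centre — A: about -4, B: about -6, C: about -8, D: about +2. Region C is most negative.

C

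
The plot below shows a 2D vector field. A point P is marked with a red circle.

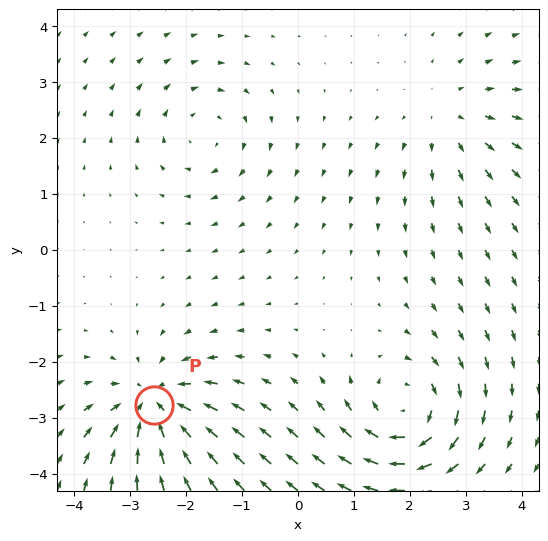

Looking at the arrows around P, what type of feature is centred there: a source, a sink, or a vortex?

At P (-2.6, -2.8) the arrows converge inward. Divergence about -5, curl ≈0 — negative divergence with near-zero curl is a sink.

sink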